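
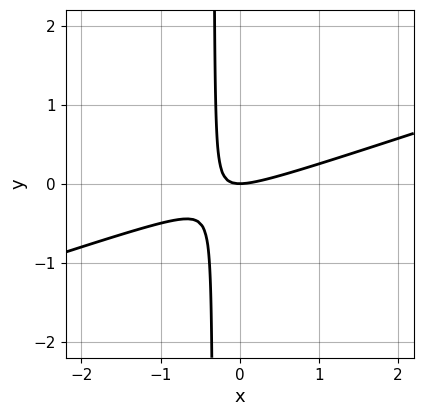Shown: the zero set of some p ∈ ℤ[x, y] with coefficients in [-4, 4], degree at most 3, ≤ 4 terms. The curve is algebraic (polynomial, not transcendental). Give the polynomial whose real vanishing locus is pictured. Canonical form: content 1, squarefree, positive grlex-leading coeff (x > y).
x^2 - 3*x*y - y

Degree: a generic line meets the curve in up to 2 points, so deg p = 2.
From the visible intercepts: it meets the x-axis at x = 0 (among the integer gridlines); it crosses the y-axis at the gridline y = 0.
Putting this together gives p.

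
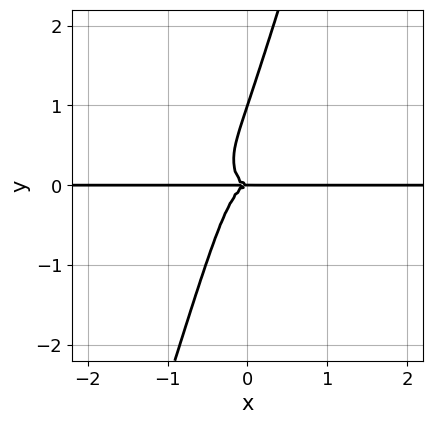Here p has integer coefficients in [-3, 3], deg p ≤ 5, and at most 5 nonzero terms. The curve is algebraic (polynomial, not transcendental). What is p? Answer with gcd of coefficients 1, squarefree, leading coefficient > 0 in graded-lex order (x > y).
First, the degree is 4 — the shape is more complex than any degree-3 curve.
Then, against the integer gridlines: the visible x-axis segment lies entirely on the curve; the y-axis gridline crossings are at y ∈ {0, 1}.
Finally, solving for integer coefficients yields p as stated.

3*x^3*y + 3*x*y^3 - y^4 + y^3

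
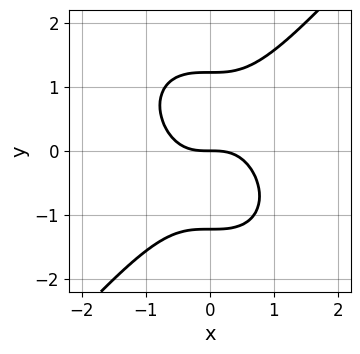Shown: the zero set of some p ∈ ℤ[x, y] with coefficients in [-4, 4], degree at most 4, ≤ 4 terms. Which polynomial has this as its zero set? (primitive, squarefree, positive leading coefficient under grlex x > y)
1. deg p = 3. A generic line meets the curve in up to 3 points.
2. From the axis intercepts and sections: it crosses the y-axis at the gridline y = 0; it crosses the x-axis at the gridline x = 0.
3. Fitting integer coefficients to these (and the overall shape) gives p.

3*x^3 - 2*y^3 + 3*y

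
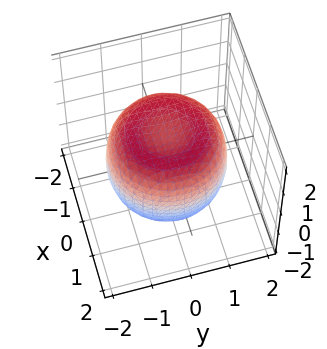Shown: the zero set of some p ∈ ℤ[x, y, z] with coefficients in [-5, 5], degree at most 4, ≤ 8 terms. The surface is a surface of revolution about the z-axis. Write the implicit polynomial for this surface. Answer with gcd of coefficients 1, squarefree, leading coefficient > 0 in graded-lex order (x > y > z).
2*x^4 + 4*x^2*y^2 + 2*y^4 - 3*x^2 - 3*y^2 + 3*z^2 - 3

deg p = 4.
By symmetry, the surface is invariant under rotation about z: p = q(x² + y², z).
Checking where it meets the axes: a circular section at z = -1 has radius between 1 and 2; among the integer gridlines, it crosses the z-axis at z ∈ {-1, 1}.
Putting this together gives p.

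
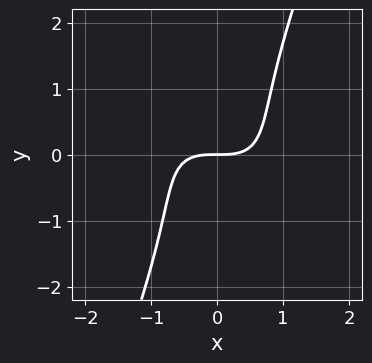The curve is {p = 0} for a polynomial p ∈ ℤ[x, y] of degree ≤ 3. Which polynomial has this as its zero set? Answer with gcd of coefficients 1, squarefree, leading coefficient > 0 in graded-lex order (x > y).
2*x^3 + 3*x^2*y + x*y^2 - y^3 - 3*y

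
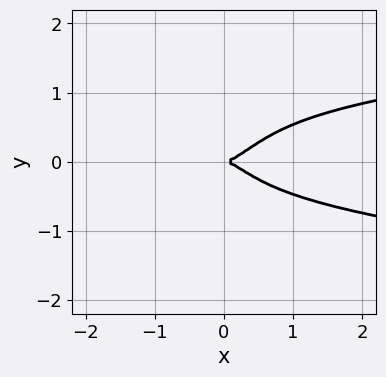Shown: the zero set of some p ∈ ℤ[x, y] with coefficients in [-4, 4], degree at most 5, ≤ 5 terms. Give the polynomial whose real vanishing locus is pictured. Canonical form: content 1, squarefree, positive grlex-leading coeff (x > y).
(a) Degree: a generic line meets the curve in up to 4 points, so deg p = 4.
(b) Against the integer gridlines: it crosses the y-axis at the gridline y = 0; one x-axis crossing is at x = 0.
(c) Putting this together gives p.

3*x^2*y^2 - x*y^3 - x^3 + y^2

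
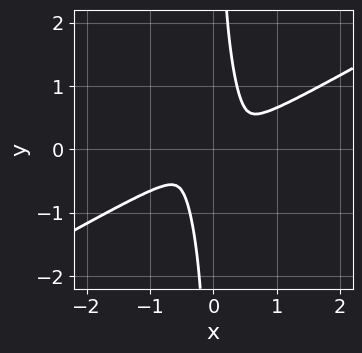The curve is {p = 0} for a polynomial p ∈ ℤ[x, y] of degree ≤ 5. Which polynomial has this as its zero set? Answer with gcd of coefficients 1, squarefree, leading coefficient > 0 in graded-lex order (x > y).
Degree: the shape is more complex than any degree-3 curve, so deg p = 4.
Putting this together gives p.

x^4 - 2*x^2*y^2 - 2*x*y^3 + y^2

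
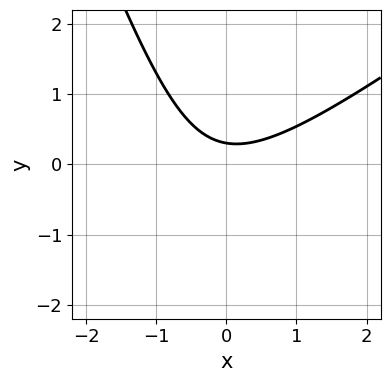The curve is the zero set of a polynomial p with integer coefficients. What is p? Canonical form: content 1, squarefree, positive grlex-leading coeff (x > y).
First, the degree is 2 — the shape is more complex than any degree-1 curve.
Then, from the visible intercepts: it misses every integer gridline on the x-axis.
Finally, assembling these constraints gives the stated polynomial.

2*x^2 - 2*x*y - y^2 - 3*y + 1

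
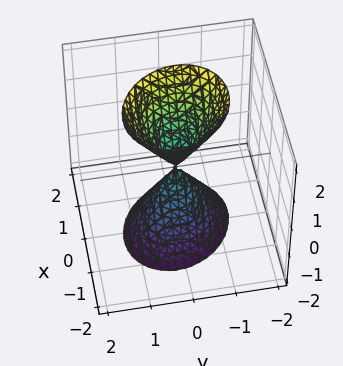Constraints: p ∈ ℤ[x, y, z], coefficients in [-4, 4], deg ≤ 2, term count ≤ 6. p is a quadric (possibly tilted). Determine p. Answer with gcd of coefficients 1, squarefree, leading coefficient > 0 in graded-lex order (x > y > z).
3*x^2 + x*y + 3*y^2 - z^2

First, the picture has 2 separate pieces. They look like related sheets of one shape, so recover p as a whole.
Next, the degree is 2 — no degree-1 surface has this shape.
Then, reading off the gridlines: it crosses the x-axis at the gridline x = 0; it crosses the y-axis at the gridline y = 0.
Finally, fitting integer coefficients to these (and the overall shape) gives p.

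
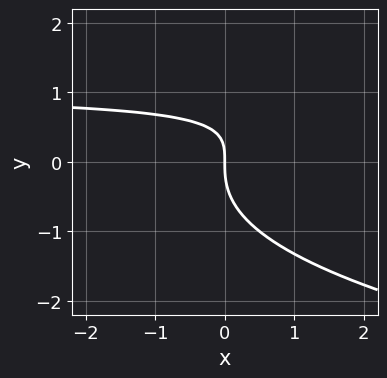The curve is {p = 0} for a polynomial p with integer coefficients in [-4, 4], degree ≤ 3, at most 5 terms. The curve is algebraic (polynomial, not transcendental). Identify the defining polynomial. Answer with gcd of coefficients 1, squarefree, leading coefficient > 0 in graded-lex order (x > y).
(a) The degree is 3 — a generic line meets the curve in up to 3 points.
(b) Reading off the gridlines: one y-axis crossing is at y = 0; it meets the x-axis at x = 0 (among the integer gridlines).
(c) These observations pin down the coefficients.

y^3 - x*y + x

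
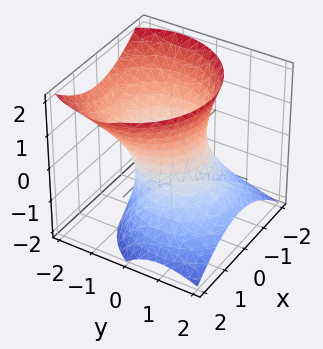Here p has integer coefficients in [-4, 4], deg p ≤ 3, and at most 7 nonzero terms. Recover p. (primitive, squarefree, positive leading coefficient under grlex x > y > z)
3*x^2 + 3*y^2 + 3*y*z - 2*z^2 - 3

(a) deg p = 2.
(b) Checking where it meets the axes: the x-axis gridline crossings are at x ∈ {-1, 1}; among the integer gridlines, it crosses the y-axis at y ∈ {-1, 1}; it misses every integer gridline on the z-axis.
(c) Together with the visible shape, these determine p as stated.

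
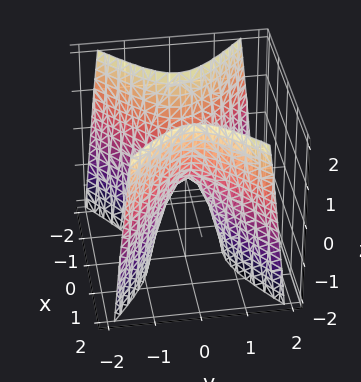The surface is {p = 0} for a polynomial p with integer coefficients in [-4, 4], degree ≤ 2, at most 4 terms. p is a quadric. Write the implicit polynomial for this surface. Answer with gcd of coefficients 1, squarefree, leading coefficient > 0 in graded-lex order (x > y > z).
1. The degree is 2 — a saddle surface; a quadric.
2. Symmetries: the x ↦ −x reflection is a symmetry, so x appears only in even powers; mirror symmetry y ↦ −y ⇒ only even powers of y.
3. Observable constraints: it meets the y-axis at y = 0 (among the integer gridlines); one x-axis crossing is at x = 0; it crosses the z-axis at the gridline z = 0.
4. These observations pin down the coefficients.

2*x^2 - 3*y^2 - z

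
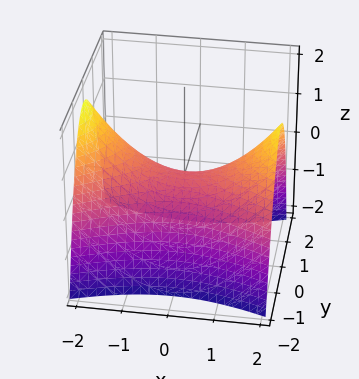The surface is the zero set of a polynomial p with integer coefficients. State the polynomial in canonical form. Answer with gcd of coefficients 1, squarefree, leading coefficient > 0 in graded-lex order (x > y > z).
x^2 - 3*y^2 - 3*z

First, degree: a saddle surface; a quadric, so deg p = 2.
Then, symmetries: it's symmetric under x → −x, forcing even powers of x; the y ↦ −y reflection is a symmetry, so y appears only in even powers.
Then, checking where it meets the axes: it crosses the y-axis at the gridline y = 0; one z-axis crossing is at z = 0.
Finally, solving for integer coefficients yields p as stated.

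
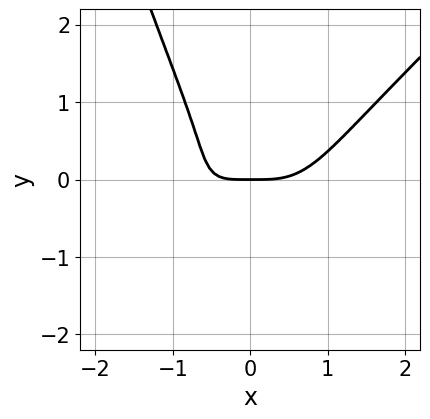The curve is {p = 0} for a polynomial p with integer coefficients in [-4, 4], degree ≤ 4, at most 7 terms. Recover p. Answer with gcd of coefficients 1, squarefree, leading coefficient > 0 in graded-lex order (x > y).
First, deg p = 4.
Then, from the visible intercepts: it crosses the y-axis at the gridline y = 0; one x-axis crossing is at x = 0.
Finally, matching integer coefficients to the picture gives p.

3*x^4 - 3*x^3*y - 2*y^3 - 2*x*y - 3*y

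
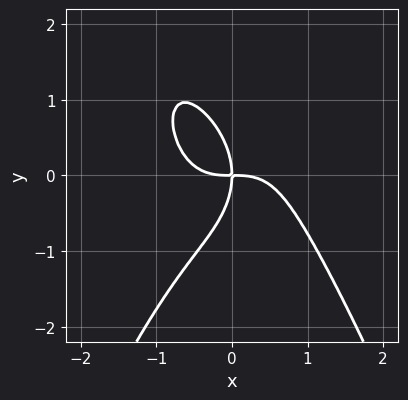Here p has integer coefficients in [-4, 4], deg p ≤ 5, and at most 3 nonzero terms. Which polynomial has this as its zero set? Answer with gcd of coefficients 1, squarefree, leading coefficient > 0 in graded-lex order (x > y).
The degree is 4 — a generic line meets the curve in up to 4 points.
Observable constraints: it crosses the y-axis at the gridline y = 0; one x-axis crossing is at x = 0.
These observations pin down the coefficients.

2*x^4 + y^3 + 2*x*y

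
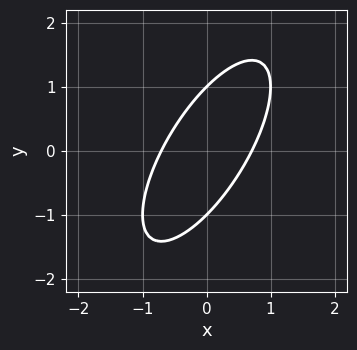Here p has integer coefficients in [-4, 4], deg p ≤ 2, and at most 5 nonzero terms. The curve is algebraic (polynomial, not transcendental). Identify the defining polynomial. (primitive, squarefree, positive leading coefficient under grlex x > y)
2*x^2 - 2*x*y + y^2 - 1

(a) Degree: the shape is more complex than any degree-1 curve, so deg p = 2.
(b) Against the integer gridlines: the y-axis gridline crossings are at y ∈ {-1, 1}.
(c) Together with the visible shape, these determine p as stated.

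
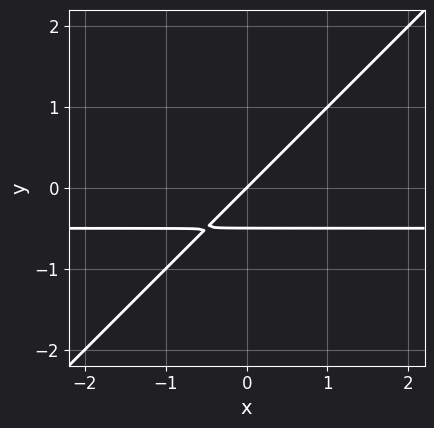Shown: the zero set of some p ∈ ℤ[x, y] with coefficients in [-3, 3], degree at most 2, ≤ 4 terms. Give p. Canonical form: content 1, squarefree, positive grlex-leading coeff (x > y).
(a) The degree is 2 — no degree-1 curve has this shape.
(b) From the axis intercepts and sections: it crosses the x-axis at the gridline x = 0; it crosses the y-axis at the gridline y = 0.
(c) Solving for integer coefficients yields p as stated.

2*x*y - 2*y^2 + x - y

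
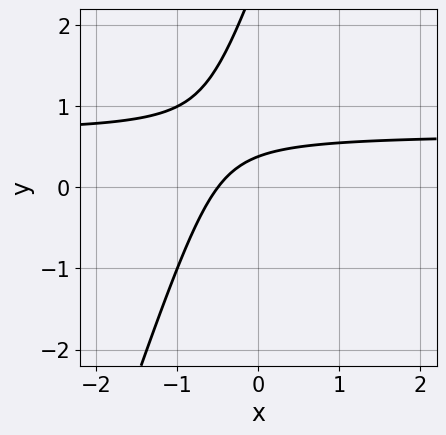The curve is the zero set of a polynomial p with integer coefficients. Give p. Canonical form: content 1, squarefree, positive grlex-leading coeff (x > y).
Degree: no degree-1 curve has this shape, so deg p = 2.
Solving for integer coefficients yields p as stated.

3*x*y - y^2 - 2*x + 3*y - 1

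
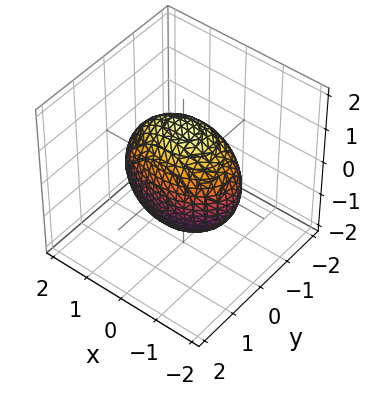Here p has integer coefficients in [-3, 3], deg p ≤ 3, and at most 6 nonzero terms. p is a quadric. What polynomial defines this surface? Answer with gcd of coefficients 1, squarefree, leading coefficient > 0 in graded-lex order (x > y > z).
1. deg p = 2.
2. Symmetries: it's symmetric under x → −x, forcing even powers of x; it's symmetric under y → −y, forcing even powers of y; the z ↦ −z reflection is a symmetry, so z appears only in even powers.
3. From the visible intercepts: the y-axis gridline crossings are at y ∈ {-1, 1}.
4. Fitting integer coefficients to these (and the overall shape) gives p.

x^2 + 2*y^2 + z^2 - 2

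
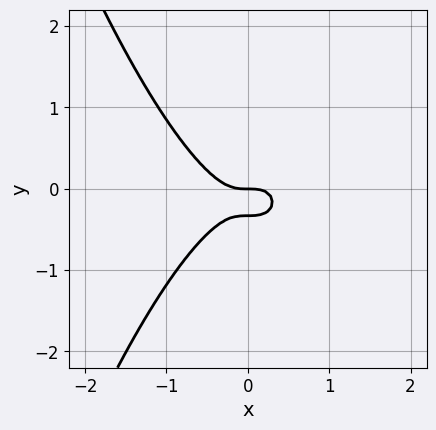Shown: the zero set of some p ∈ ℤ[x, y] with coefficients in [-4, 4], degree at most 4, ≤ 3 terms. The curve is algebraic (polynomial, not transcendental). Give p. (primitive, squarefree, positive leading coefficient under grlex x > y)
First, deg p = 3. A generic line meets the curve in up to 3 points.
Next, checking where it meets the axes: it meets the x-axis at x = 0 (among the integer gridlines); it crosses the y-axis at the gridline y = 0.
Finally, matching integer coefficients to the picture gives p.

3*x^3 + 3*y^2 + y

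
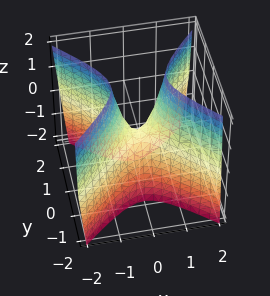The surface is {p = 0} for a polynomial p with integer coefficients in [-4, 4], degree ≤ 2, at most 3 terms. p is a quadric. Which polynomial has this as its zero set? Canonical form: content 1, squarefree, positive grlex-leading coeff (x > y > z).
First, the degree is 2 — a hyperbolic paraboloid; a quadric.
Then, symmetries: the x ↦ −x reflection is a symmetry, so x appears only in even powers; mirror symmetry y ↦ −y ⇒ only even powers of y.
Next, checking where it meets the axes: it crosses the x-axis at the gridline x = 0; it meets the z-axis at z = 0 (among the integer gridlines); one y-axis crossing is at y = 0.
Finally, these observations pin down the coefficients.

3*x^2 - 3*y^2 - z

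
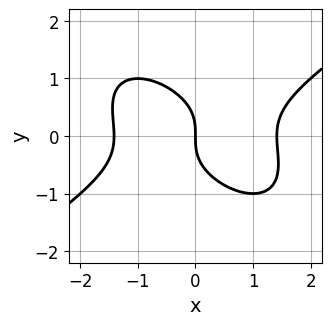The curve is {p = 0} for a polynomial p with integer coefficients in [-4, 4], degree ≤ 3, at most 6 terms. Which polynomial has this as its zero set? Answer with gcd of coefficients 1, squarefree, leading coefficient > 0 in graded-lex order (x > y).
x^3 - x*y^2 - 2*y^3 - 2*x

First, deg p = 3. No degree-2 curve has this shape.
Next, checking where it meets the axes: it crosses the y-axis at the gridline y = 0; one x-axis crossing is at x = 0.
Finally, fitting integer coefficients to these (and the overall shape) gives p.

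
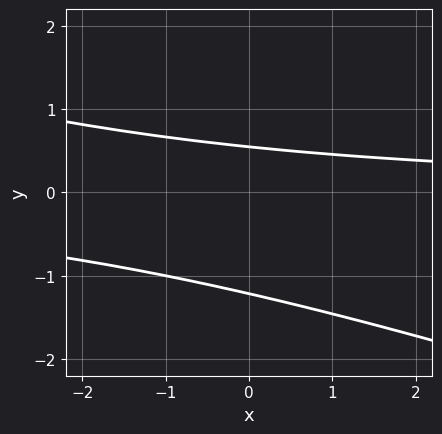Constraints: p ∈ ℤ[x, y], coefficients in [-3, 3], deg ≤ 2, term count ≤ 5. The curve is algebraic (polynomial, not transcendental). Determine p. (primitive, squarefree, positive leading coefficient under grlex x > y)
First, degree: no degree-1 curve has this shape, so deg p = 2.
Next, from the visible intercepts: no x-intercept at any integer in the box.
Finally, these observations pin down the coefficients.

x*y + 3*y^2 + 2*y - 2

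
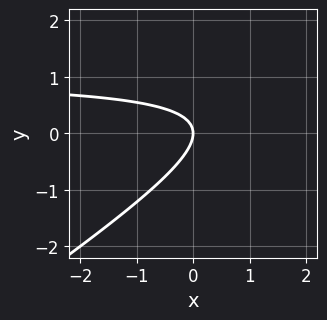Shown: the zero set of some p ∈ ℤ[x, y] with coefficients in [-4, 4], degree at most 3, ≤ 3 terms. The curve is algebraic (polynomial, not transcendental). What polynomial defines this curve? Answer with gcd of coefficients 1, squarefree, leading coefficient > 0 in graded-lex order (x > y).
2*x*y - 3*y^2 - 2*x

First, the degree is 2 — the shape is more complex than any degree-1 curve.
Then, from the axis intercepts and sections: it meets the x-axis at x = 0 (among the integer gridlines); one y-axis crossing is at y = 0.
Finally, assembling these constraints gives the stated polynomial.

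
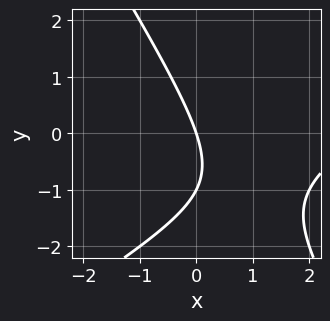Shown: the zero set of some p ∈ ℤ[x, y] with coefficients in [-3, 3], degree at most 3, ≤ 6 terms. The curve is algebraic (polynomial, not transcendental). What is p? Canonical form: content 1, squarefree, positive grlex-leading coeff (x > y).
x^2 - x*y - y^2 - 3*x - y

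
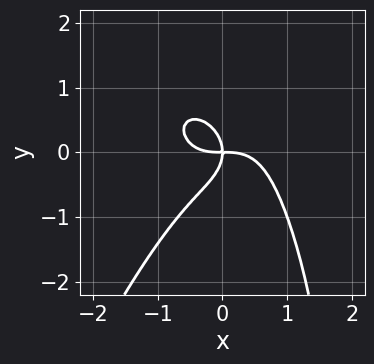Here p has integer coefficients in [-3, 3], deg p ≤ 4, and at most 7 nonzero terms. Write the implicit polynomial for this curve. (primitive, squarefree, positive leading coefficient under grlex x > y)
1. Degree: a generic line meets the curve in up to 4 points, so deg p = 4.
2. Checking where it meets the axes: one y-axis crossing is at y = 0; it crosses the x-axis at the gridline x = 0.
3. Putting this together gives p.

3*x^4 + 2*x^2*y^2 - x*y^3 + 3*y^3 + 3*x*y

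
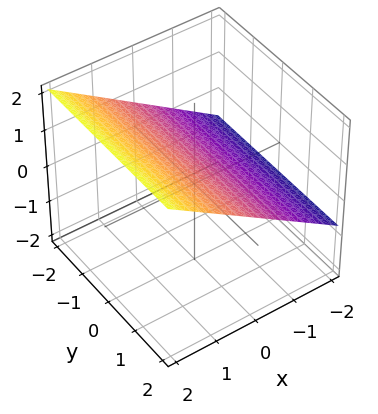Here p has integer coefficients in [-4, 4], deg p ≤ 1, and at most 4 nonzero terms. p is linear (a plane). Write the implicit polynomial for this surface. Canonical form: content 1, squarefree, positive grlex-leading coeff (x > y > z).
2*x - 3*z + 2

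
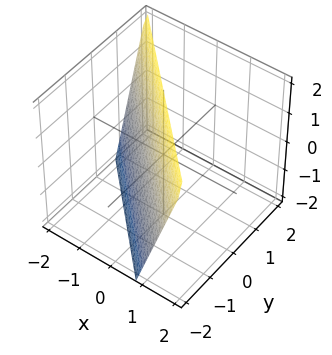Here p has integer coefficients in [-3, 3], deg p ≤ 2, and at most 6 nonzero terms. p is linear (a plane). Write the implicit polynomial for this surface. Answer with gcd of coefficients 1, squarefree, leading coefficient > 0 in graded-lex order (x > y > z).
1. deg p = 1.
2. Checking where it meets the axes: it meets the z-axis at z = 2 (among the integer gridlines).
3. Solving for integer coefficients yields p as stated.

3*x + 3*y - z + 2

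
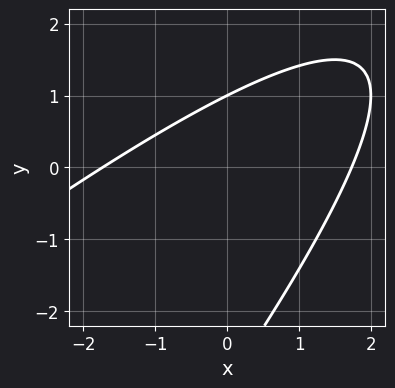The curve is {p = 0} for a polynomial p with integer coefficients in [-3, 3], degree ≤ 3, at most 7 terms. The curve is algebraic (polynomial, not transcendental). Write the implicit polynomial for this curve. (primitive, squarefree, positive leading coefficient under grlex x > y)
x^2 - 2*x*y + y^2 + 2*y - 3

1. Degree: a generic line meets the curve in up to 2 points, so deg p = 2.
2. Observable constraints: it meets the y-axis at y = 1 (among the integer gridlines).
3. Together with the visible shape, these determine p as stated.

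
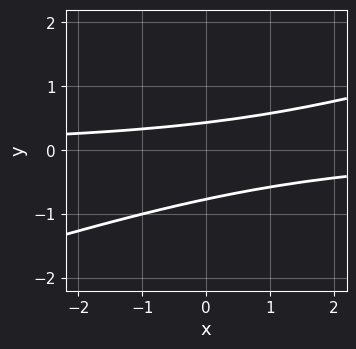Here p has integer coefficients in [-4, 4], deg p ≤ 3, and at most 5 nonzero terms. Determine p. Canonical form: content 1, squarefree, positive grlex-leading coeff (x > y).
deg p = 2. No degree-1 curve has this shape.
Observable constraints: it misses every integer gridline on the x-axis.
Together with the visible shape, these determine p as stated.

x*y - 3*y^2 - y + 1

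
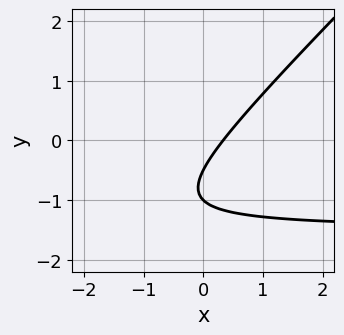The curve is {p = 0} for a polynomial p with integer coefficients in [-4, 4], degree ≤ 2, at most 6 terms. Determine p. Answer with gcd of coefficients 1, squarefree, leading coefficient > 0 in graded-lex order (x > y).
2*x*y - 2*y^2 + 3*x - 3*y - 1

First, the degree is 2 — a generic line meets the curve in up to 2 points.
Next, from the axis intercepts and sections: it meets the y-axis at y = -1 (among the integer gridlines).
Finally, fitting integer coefficients to these (and the overall shape) gives p.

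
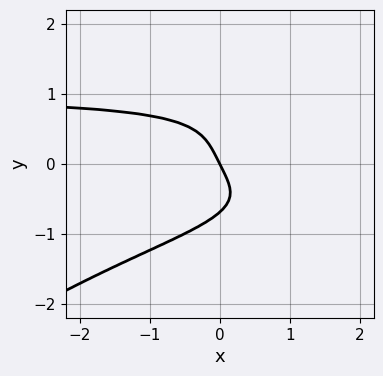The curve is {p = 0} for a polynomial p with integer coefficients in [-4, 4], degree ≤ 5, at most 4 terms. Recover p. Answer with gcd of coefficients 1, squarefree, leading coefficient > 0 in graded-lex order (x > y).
(a) Degree: no degree-3 curve has this shape, so deg p = 4.
(b) Against the integer gridlines: it crosses the y-axis at the gridline y = 0; it meets the x-axis at x = 0 (among the integer gridlines).
(c) These observations pin down the coefficients.

2*x*y^3 - 3*y^4 - 2*x - y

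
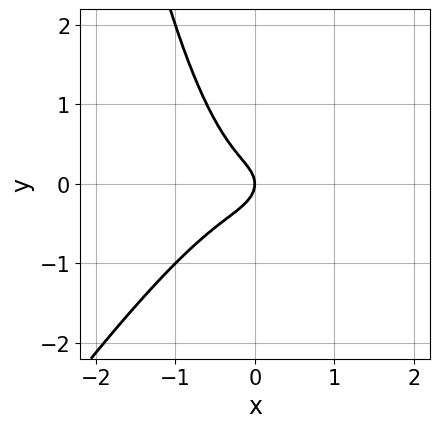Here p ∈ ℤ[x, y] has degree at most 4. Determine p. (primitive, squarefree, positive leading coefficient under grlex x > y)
Degree: no degree-2 curve has this shape, so deg p = 3.
Reading off the gridlines: one x-axis crossing is at x = 0; it crosses the y-axis at the gridline y = 0.
These observations pin down the coefficients.

3*x^3 - 2*x^2*y + 2*y^2 + x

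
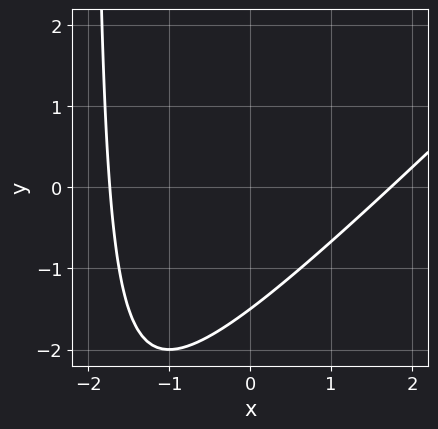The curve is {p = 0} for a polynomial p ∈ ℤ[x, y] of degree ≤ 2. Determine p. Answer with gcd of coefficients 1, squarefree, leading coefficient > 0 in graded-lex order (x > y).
First, deg p = 2.
Finally, putting this together gives p.

x^2 - x*y - 2*y - 3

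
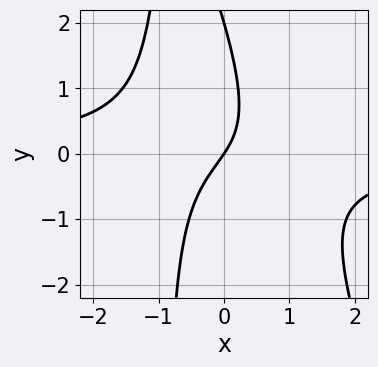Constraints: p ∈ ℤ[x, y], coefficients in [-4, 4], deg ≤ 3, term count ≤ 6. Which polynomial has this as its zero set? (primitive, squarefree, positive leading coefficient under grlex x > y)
3*x^2*y + x*y^2 + y^2 + 3*x - 2*y

Degree: no degree-2 curve has this shape, so deg p = 3.
From the axis intercepts and sections: among the integer gridlines, it crosses the y-axis at y ∈ {0, 2}; it meets the x-axis at x = 0 (among the integer gridlines).
Together with the visible shape, these determine p as stated.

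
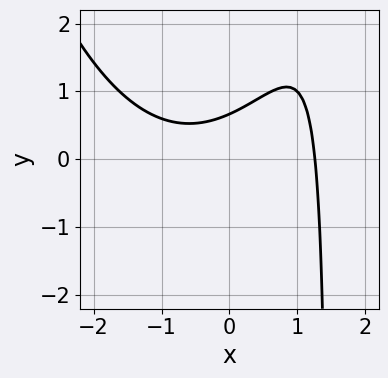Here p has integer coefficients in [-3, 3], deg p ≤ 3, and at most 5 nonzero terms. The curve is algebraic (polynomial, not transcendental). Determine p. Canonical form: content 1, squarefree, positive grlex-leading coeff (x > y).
(a) The degree is 3 — no degree-2 curve has this shape.
(b) Matching integer coefficients to the picture gives p.

x^3 - 2*x*y + 3*y - 2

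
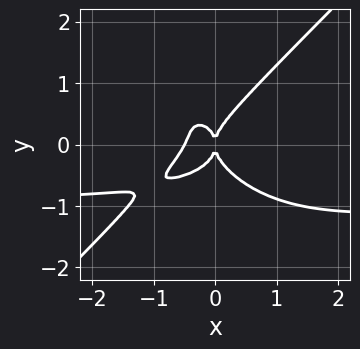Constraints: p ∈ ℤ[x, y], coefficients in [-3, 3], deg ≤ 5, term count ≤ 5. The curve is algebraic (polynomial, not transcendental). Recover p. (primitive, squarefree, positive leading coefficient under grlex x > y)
2*x^3*y - 2*y^4 + 2*x^3 + x^2

1. The degree is 4 — a generic line meets the curve in up to 4 points.
2. Against the integer gridlines: it meets the y-axis at y = 0 (among the integer gridlines); one x-axis crossing is at x = 0.
3. These observations pin down the coefficients.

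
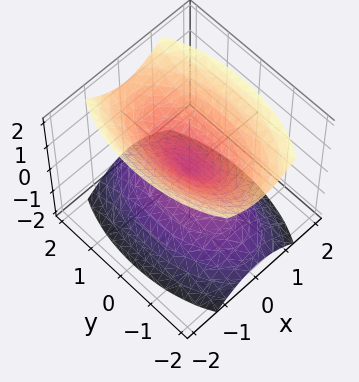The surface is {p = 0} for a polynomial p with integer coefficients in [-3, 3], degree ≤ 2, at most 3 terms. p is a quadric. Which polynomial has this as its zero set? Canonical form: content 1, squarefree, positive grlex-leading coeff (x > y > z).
3*x^2 + y^2 - 2*z^2

There are 2 components. Treating them together as one polynomial.
Degree: two nappes meeting at a single point; a quadric, so deg p = 2.
Symmetries: mirror symmetry y ↦ −y ⇒ only even powers of y; the x ↦ −x reflection is a symmetry, so x appears only in even powers; it's symmetric under z → −z, forcing even powers of z.
From the axis intercepts and sections: it crosses the z-axis at the gridline z = 0; it crosses the x-axis at the gridline x = 0; it crosses the y-axis at the gridline y = 0.
Fitting integer coefficients to these (and the overall shape) gives p.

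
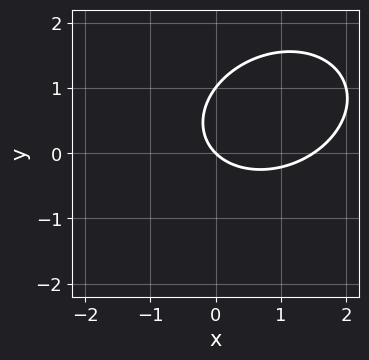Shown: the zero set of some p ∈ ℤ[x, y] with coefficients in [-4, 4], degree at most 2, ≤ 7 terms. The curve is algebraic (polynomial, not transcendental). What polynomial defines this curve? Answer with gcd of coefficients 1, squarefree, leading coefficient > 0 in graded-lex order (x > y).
2*x^2 - x*y + 3*y^2 - 3*x - 3*y

1. deg p = 2. A generic line meets the curve in up to 2 points.
2. Against the integer gridlines: the y-axis gridline crossings are at y ∈ {0, 1}; it crosses the x-axis at the gridline x = 0.
3. Together with the visible shape, these determine p as stated.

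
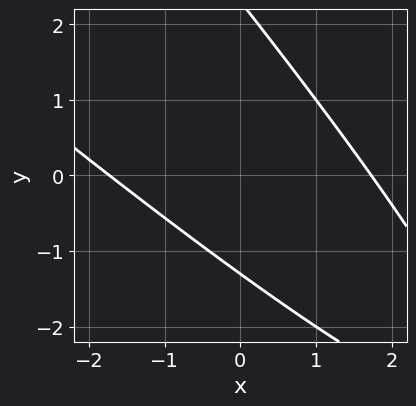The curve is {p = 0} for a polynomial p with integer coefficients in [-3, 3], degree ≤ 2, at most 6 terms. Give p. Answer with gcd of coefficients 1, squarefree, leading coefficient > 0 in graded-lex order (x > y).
(a) The degree is 2 — the shape is more complex than any degree-1 curve.
(b) Matching integer coefficients to the picture gives p.

x^2 + 2*x*y + y^2 - y - 3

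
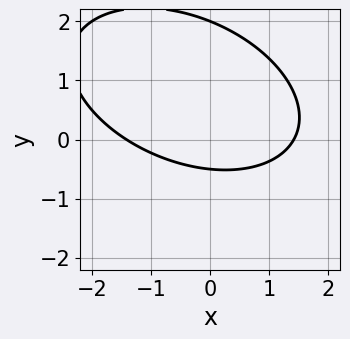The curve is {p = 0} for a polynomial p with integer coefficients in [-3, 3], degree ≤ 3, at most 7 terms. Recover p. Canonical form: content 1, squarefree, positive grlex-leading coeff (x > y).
(a) Degree: a generic line meets the curve in up to 2 points, so deg p = 2.
(b) Checking where it meets the axes: it crosses the y-axis at the gridline y = 2.
(c) The integer polynomial consistent with all of this is the stated p.

x^2 + x*y + 2*y^2 - 3*y - 2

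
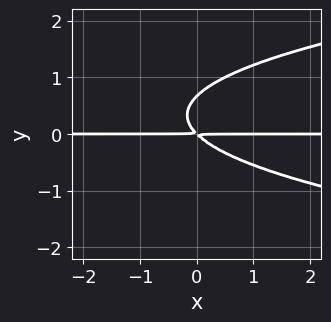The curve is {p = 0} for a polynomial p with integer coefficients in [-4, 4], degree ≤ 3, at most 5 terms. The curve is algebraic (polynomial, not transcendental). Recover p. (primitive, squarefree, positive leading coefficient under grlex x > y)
3*y^3 - 2*x*y - 2*y^2

(a) Degree: a generic line meets the curve in up to 3 points, so deg p = 3.
(b) From the visible intercepts: the visible x-axis segment lies entirely on the curve.
(c) Putting this together gives p.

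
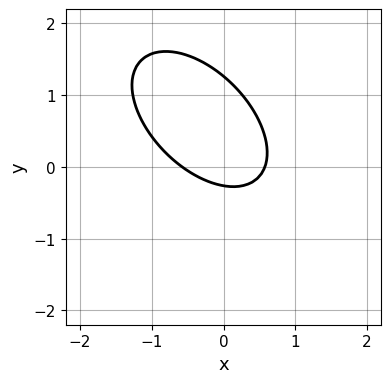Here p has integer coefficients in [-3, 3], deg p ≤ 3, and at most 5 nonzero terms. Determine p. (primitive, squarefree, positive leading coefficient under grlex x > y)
3*x^2 + 3*x*y + 3*y^2 - 3*y - 1

1. Degree: a generic line meets the curve in up to 2 points, so deg p = 2.
2. Solving for integer coefficients yields p as stated.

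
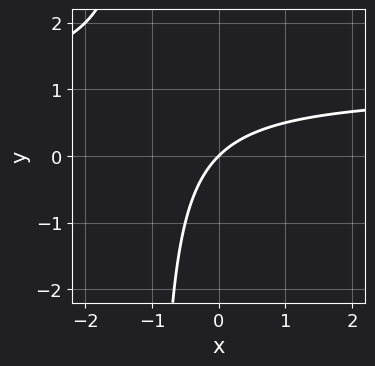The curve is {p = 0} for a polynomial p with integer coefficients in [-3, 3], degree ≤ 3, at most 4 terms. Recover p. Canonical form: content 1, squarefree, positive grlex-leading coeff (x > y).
1. Degree: a generic line meets the curve in up to 2 points, so deg p = 2.
2. From the axis intercepts and sections: it meets the y-axis at y = 0 (among the integer gridlines); it crosses the x-axis at the gridline x = 0.
3. These observations pin down the coefficients.

x*y - x + y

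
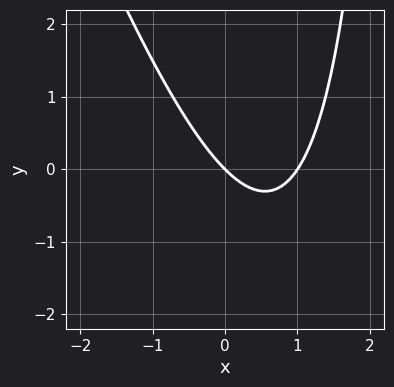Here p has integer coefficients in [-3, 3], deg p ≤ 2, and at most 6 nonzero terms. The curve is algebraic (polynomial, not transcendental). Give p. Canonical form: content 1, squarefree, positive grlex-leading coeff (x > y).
3*x^2 + x*y - 3*x - 3*y

First, deg p = 2.
Then, reading off the gridlines: one y-axis crossing is at y = 0; the x-axis gridline crossings are at x ∈ {0, 1}.
Finally, putting this together gives p.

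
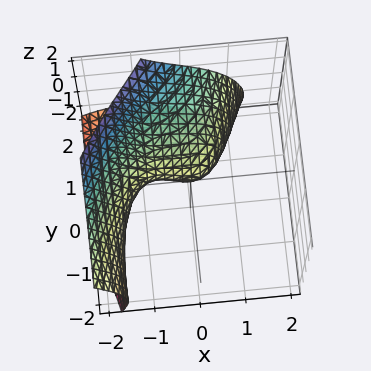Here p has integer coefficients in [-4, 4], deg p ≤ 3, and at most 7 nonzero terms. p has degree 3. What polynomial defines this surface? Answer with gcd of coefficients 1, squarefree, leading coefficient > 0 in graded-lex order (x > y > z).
deg p = 3. The shape is more complex than any degree-2 surface.
From the visible intercepts: it meets the y-axis at y = 0 (among the integer gridlines); the x-axis gridline crossings are at x ∈ {-1, 0}; it meets the z-axis at z = 0 (among the integer gridlines).
Together with the visible shape, these determine p as stated.

2*x^3 + 2*x*y*z + 2*x^2 + 3*z^2 - 3*y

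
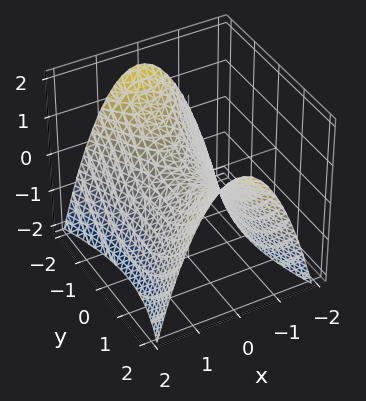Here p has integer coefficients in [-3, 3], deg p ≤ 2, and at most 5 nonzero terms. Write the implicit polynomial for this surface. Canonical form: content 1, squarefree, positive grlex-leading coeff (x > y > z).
3*x^2 - y^2 + 3*z

(a) Degree: a hyperbolic paraboloid; a quadric, so deg p = 2.
(b) Symmetries: it's symmetric under y → −y, forcing even powers of y; it's symmetric under x → −x, forcing even powers of x.
(c) Against the integer gridlines: it crosses the y-axis at the gridline y = 0; one x-axis crossing is at x = 0; one z-axis crossing is at z = 0.
(d) Putting this together gives p.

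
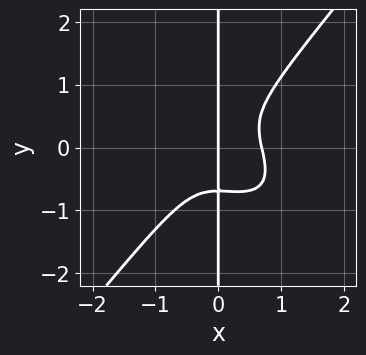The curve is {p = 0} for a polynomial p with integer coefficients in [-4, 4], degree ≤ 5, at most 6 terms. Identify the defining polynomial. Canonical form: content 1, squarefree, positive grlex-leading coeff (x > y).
First, deg p = 4. No degree-3 curve has this shape.
Then, observable constraints: one x-axis crossing is at x = 0; the visible y-axis segment lies entirely on the curve.
Finally, putting this together gives p.

3*x^4 + 2*x^3*y - 3*x*y^3 - x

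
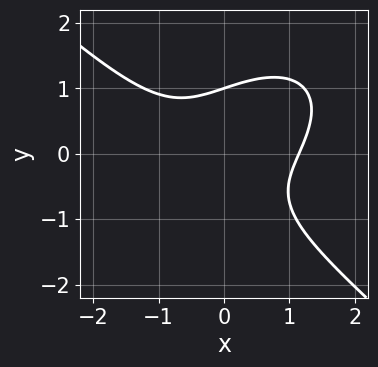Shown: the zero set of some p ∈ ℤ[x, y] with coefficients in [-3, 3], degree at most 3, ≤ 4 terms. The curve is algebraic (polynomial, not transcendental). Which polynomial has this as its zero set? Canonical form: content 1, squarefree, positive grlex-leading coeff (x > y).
(a) Degree: a generic line meets the curve in up to 3 points, so deg p = 3.
(b) Reading off the gridlines: one y-axis crossing is at y = 1.
(c) Fitting integer coefficients to these (and the overall shape) gives p.

2*x^3 + 3*y^3 - 3*x*y - 3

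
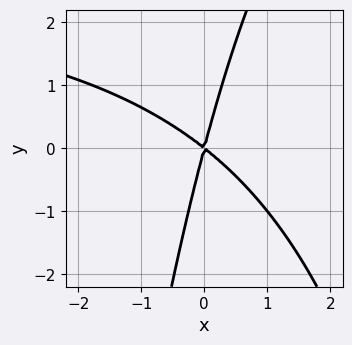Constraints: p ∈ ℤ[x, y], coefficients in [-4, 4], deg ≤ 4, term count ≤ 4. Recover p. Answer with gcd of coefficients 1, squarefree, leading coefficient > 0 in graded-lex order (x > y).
First, the degree is 3 — a generic line meets the curve in up to 3 points.
Then, checking where it meets the axes: one y-axis crossing is at y = 0; it meets the x-axis at x = 0 (among the integer gridlines).
Finally, together with the visible shape, these determine p as stated.

x^2*y - 3*x^2 - 3*x*y + y^2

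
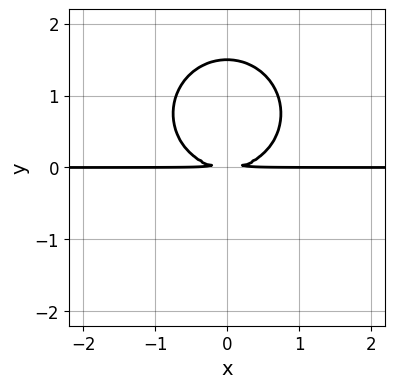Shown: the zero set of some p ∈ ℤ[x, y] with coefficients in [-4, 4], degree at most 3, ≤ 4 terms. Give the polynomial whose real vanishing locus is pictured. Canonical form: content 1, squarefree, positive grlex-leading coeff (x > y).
The degree is 3 — a generic line meets the curve in up to 3 points.
Symmetries: it's symmetric under x → −x, forcing even powers of x.
Against the integer gridlines: the visible x-axis segment lies entirely on the curve.
Together with the visible shape, these determine p as stated.

2*x^2*y + 2*y^3 - 3*y^2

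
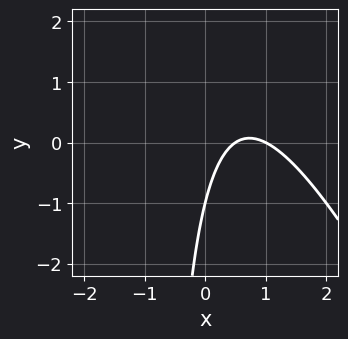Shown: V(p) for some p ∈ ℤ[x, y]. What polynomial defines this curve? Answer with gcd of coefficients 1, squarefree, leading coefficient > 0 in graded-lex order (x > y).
2*x^2 + x*y - 3*x + y + 1

deg p = 2. The shape is more complex than any degree-1 curve.
From the axis intercepts and sections: it crosses the y-axis at the gridline y = -1; one x-axis crossing is at x = 1.
Fitting integer coefficients to these (and the overall shape) gives p.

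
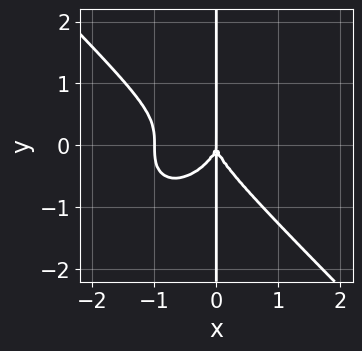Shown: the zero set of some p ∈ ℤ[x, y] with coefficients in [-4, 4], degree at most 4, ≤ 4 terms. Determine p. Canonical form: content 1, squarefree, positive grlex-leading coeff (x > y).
1. Degree: the shape is more complex than any degree-3 curve, so deg p = 4.
2. From the visible intercepts: the visible y-axis segment lies entirely on the curve; the x-axis gridline crossings are at x ∈ {-1, 0}.
3. Matching integer coefficients to the picture gives p.

x^4 + x*y^3 + x^3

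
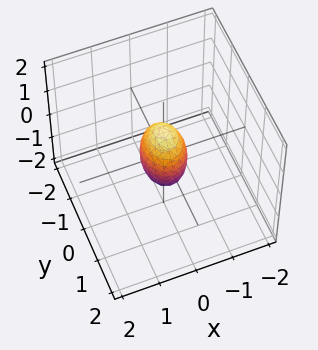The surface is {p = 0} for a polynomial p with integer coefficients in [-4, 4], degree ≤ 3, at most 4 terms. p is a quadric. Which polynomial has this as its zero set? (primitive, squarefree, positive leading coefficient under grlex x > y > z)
(a) The degree is 2 — a closed, bounded, convex surface; a quadric.
(b) Symmetries: mirror symmetry x ↦ −x ⇒ only even powers of x; the y ↦ −y reflection is a symmetry, so y appears only in even powers; the z ↦ −z reflection is a symmetry, so z appears only in even powers.
(c) Observable constraints: among the integer gridlines, it crosses the z-axis at z ∈ {-1, 1}.
(d) Assembling these constraints gives the stated polynomial.

3*x^2 + 2*y^2 + z^2 - 1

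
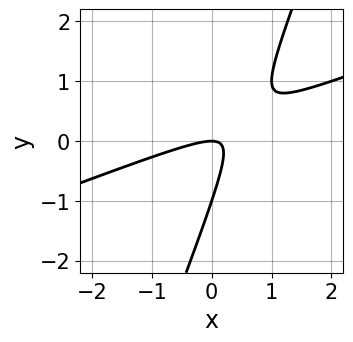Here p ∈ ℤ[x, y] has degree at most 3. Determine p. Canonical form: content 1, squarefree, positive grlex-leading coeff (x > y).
x^2 - 3*x*y + y^2 + y

deg p = 2. A generic line meets the curve in up to 2 points.
Reading off the gridlines: the y-axis gridline crossings are at y ∈ {-1, 0}; it crosses the x-axis at the gridline x = 0.
These observations pin down the coefficients.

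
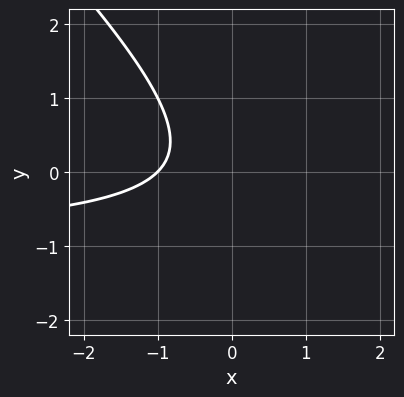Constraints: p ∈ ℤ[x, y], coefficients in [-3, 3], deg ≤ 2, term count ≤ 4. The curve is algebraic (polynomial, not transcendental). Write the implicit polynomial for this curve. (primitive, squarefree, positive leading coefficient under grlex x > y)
1. deg p = 2. No degree-1 curve has this shape.
2. Checking where it meets the axes: it crosses the x-axis at the gridline x = -1; the curve avoids every integer y-axis point in the box.
3. Fitting integer coefficients to these (and the overall shape) gives p.

x*y + y^2 + x + 1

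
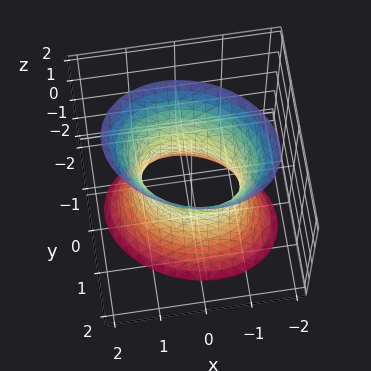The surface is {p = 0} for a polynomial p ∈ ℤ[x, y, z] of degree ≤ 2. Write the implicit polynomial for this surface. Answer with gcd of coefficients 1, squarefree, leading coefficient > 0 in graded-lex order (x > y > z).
1. deg p = 2. The shape is more complex than any degree-1 surface.
2. From the visible intercepts: it misses every integer gridline on the z-axis; the x-axis gridline crossings are at x ∈ {-1, 1}.
3. These observations pin down the coefficients.

2*x^2 + x*y + 3*y^2 - z^2 - 2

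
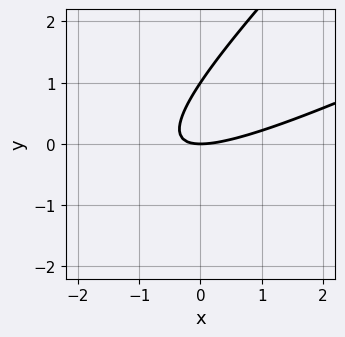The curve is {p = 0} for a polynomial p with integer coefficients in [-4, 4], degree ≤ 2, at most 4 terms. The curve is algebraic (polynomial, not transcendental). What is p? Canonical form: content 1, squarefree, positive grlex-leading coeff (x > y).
Degree: no degree-1 curve has this shape, so deg p = 2.
From the visible intercepts: among the integer gridlines, it crosses the y-axis at y ∈ {0, 1}; one x-axis crossing is at x = 0.
Putting this together gives p.

x^2 - 3*x*y + 2*y^2 - 2*y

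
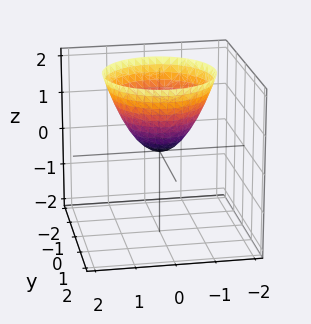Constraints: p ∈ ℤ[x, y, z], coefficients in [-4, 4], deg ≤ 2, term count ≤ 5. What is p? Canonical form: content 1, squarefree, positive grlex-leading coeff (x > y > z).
x^2 + y^2 - z

First, degree: a paraboloid; a quadric, so deg p = 2.
Next, symmetries: rotational symmetry about the z-axis ⇒ p depends on x, y only through x² + y².
Next, reading off the gridlines: a circular section at z = 1 has radius exactly 1; it crosses the z-axis at the gridline z = 0.
Finally, putting this together gives p.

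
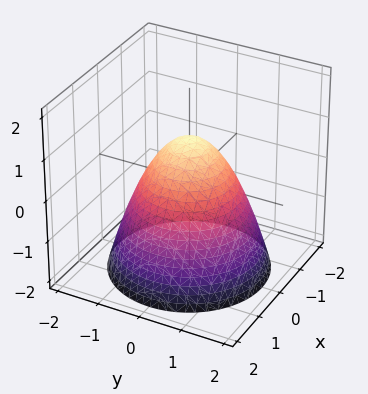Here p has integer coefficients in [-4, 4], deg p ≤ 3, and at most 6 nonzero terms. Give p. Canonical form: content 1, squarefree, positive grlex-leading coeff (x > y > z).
x^2 + y^2 + z - 1

Degree: no degree-1 surface has this shape, so deg p = 2.
Symmetries: the z-axis is an axis of rotation, so x and y enter only as x² + y².
From the axis intercepts and sections: a circular section at z = 0 has radius exactly 1; among the integer gridlines, it crosses the y-axis at y ∈ {-1, 1}.
These observations pin down the coefficients.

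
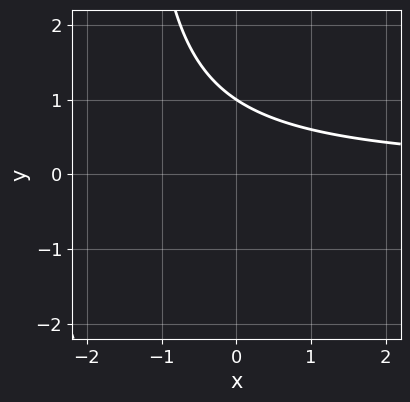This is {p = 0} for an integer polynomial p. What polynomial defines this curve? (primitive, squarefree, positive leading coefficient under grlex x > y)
2*x*y + 3*y - 3

deg p = 2. The shape is more complex than any degree-1 curve.
Reading off the gridlines: it misses every integer gridline on the x-axis; it meets the y-axis at y = 1 (among the integer gridlines).
Fitting integer coefficients to these (and the overall shape) gives p.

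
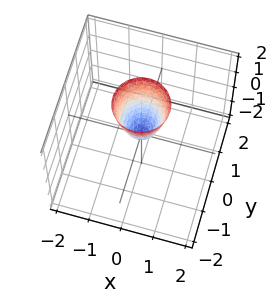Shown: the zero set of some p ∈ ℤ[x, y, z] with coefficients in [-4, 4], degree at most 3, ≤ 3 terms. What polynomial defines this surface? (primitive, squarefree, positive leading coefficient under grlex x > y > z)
3*x^2 + 3*y^2 - z

1. Degree: a paraboloid; a quadric, so deg p = 2.
2. By symmetry, every cross-section ⟂ z is a circle, so x, y appear only via x² + y².
3. Checking where it meets the axes: it meets the z-axis at z = 0 (among the integer gridlines); a circular section at z = 2 has radius between 0 and 1; one x-axis crossing is at x = 0; it meets the y-axis at y = 0 (among the integer gridlines).
4. Putting this together gives p.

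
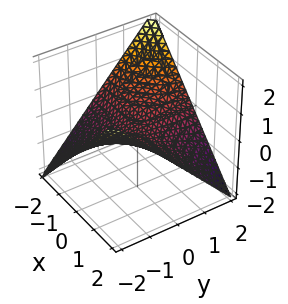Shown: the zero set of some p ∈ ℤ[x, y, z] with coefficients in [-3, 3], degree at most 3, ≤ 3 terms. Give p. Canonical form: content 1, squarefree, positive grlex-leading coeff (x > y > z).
x*y + 2*z

Degree: a hyperbolic paraboloid; a quadric, so deg p = 2.
From the axis intercepts and sections: the visible y-axis segment lies entirely on the surface; it meets the z-axis at z = 0 (among the integer gridlines).
The integer polynomial consistent with all of this is the stated p.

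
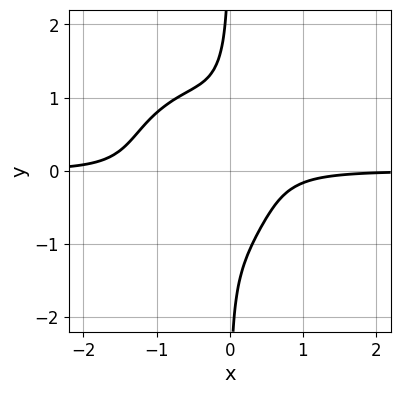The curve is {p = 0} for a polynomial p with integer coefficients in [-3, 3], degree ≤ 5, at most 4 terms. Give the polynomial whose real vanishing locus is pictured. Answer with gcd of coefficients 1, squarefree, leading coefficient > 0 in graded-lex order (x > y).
First, the degree is 4 — a generic line meets the curve in up to 4 points.
Next, against the integer gridlines: the curve avoids every integer y-axis point in the box; the curve avoids every integer x-axis point in the box.
Finally, matching integer coefficients to the picture gives p.

3*x^3*y + 2*x*y^3 + 3*x^2*y + 1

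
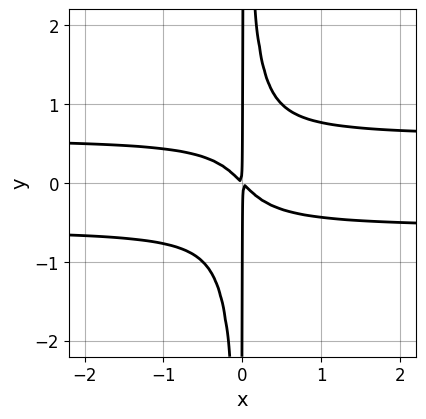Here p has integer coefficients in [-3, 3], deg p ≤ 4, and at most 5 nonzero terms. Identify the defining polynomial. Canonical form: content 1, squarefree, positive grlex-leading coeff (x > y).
(a) deg p = 4.
(b) From the axis intercepts and sections: every point of the y-axis in the box is on the curve.
(c) Fitting integer coefficients to these (and the overall shape) gives p.

3*x^2*y^2 - x^2 - x*y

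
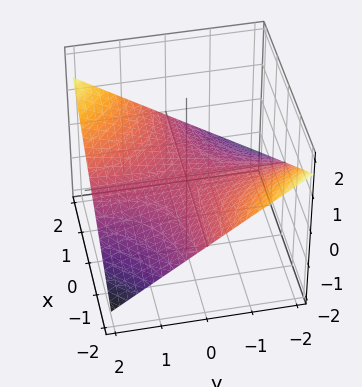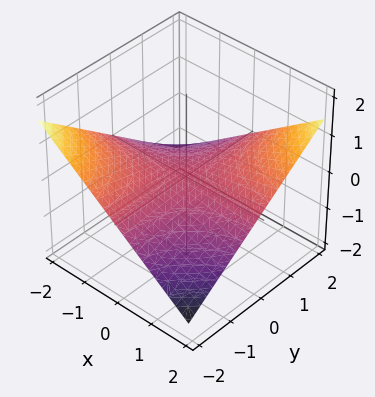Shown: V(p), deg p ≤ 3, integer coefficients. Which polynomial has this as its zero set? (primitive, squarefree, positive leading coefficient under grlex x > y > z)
Degree: a saddle surface; a quadric, so deg p = 2.
Checking where it meets the axes: the visible x-axis segment lies entirely on the surface; the visible y-axis segment lies entirely on the surface.
Putting this together gives p.

x*y - 3*z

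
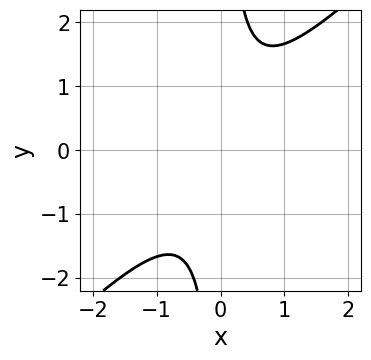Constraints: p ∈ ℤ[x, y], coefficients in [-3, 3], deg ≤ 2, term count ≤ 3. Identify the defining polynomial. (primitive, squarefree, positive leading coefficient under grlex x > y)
3*x^2 - 3*x*y + 2

(a) deg p = 2. No degree-1 curve has this shape.
(b) Reading off the gridlines: it misses every integer gridline on the x-axis; no y-intercept at any integer in the box.
(c) Together with the visible shape, these determine p as stated.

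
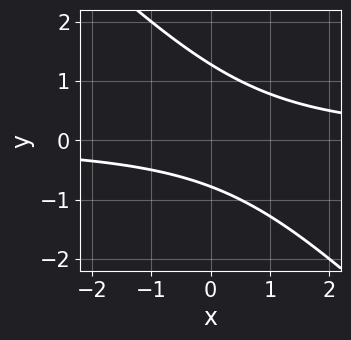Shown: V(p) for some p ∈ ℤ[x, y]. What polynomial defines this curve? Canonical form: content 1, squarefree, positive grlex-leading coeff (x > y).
The degree is 2 — the shape is more complex than any degree-1 curve.
From the visible intercepts: no x-intercept at any integer in the box.
Together with the visible shape, these determine p as stated.

2*x*y + 2*y^2 - y - 2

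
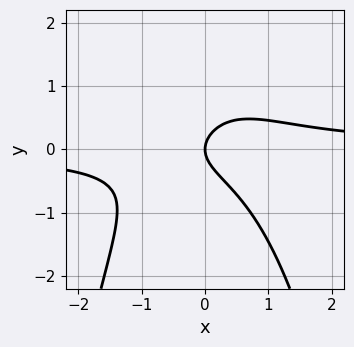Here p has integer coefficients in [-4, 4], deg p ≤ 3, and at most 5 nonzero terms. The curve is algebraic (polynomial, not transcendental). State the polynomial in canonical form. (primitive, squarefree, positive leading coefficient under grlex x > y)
3*x^2*y + 3*y^2 - 2*x

1. The degree is 3 — a generic line meets the curve in up to 3 points.
2. From the visible intercepts: it crosses the x-axis at the gridline x = 0; it meets the y-axis at y = 0 (among the integer gridlines).
3. Putting this together gives p.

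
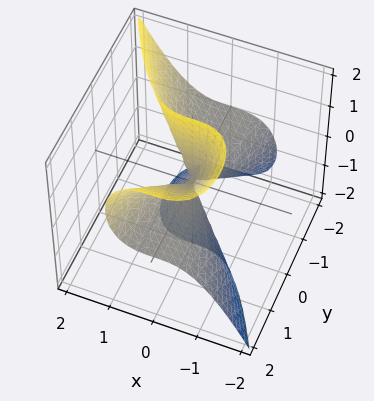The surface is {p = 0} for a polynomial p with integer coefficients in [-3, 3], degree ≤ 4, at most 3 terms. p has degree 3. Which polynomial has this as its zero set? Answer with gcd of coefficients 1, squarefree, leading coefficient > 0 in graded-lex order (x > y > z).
First, deg p = 3.
Then, from the axis intercepts and sections: it crosses the x-axis at the gridline x = 0; the visible y-axis segment lies entirely on the surface.
Finally, the integer polynomial consistent with all of this is the stated p.

2*x^3 - y^2*z + y*z^2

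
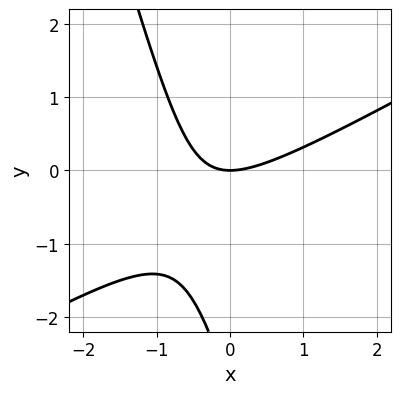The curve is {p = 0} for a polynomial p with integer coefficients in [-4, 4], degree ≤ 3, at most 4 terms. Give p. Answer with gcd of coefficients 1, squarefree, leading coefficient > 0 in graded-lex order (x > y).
The degree is 2 — a generic line meets the curve in up to 2 points.
From the visible intercepts: one x-axis crossing is at x = 0; it crosses the y-axis at the gridline y = 0.
Assembling these constraints gives the stated polynomial.

2*x^2 - 3*x*y - y^2 - 3*y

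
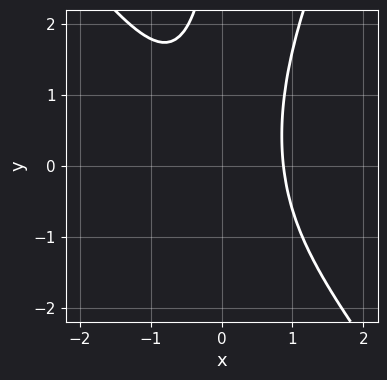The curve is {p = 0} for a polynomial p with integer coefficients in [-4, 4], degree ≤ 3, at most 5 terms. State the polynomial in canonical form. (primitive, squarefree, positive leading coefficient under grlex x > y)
3*x^3 + x^2*y - x*y^2 - 2

The degree is 3 — the shape is more complex than any degree-2 curve.
Against the integer gridlines: the curve avoids every integer y-axis point in the box.
These observations pin down the coefficients.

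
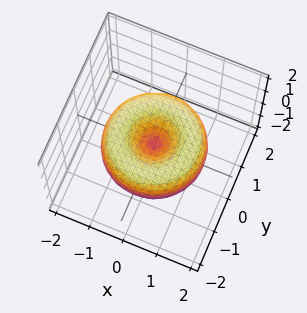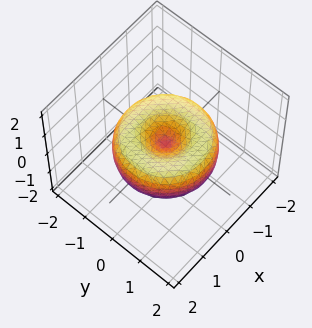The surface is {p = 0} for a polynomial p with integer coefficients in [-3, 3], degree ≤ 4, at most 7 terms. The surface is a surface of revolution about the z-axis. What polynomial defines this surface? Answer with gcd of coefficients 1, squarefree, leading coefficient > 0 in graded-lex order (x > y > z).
Degree: no degree-3 surface has this shape, so deg p = 4.
Symmetries: rotational symmetry about the z-axis ⇒ p depends on x, y only through x² + y².
Checking where it meets the axes: it meets the x-axis at x = 0 (among the integer gridlines); a circular section at z = 0 has radius between 1 and 2; it meets the y-axis at y = 0 (among the integer gridlines).
Putting this together gives p.

x^4 + 2*x^2*y^2 + y^4 - 2*x^2 - 2*y^2 + 2*z^2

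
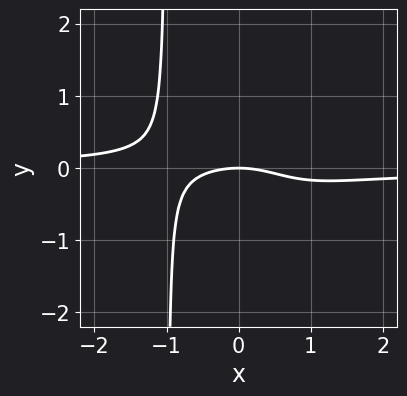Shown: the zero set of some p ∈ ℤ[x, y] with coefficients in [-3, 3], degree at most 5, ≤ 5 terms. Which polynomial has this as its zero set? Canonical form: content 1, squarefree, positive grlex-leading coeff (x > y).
3*x^3*y + x^2 + 3*y

First, the degree is 4 — the shape is more complex than any degree-3 curve.
Next, reading off the gridlines: it crosses the y-axis at the gridline y = 0; it crosses the x-axis at the gridline x = 0.
Finally, the integer polynomial consistent with all of this is the stated p.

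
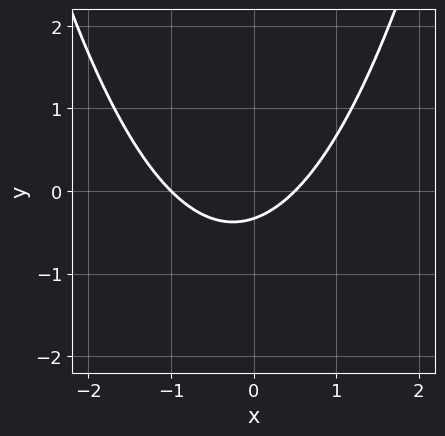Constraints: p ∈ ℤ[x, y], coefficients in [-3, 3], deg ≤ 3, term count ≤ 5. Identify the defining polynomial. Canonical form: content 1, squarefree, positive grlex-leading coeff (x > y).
1. Degree: no degree-1 curve has this shape, so deg p = 2.
2. From the axis intercepts and sections: one x-axis crossing is at x = -1.
3. Matching integer coefficients to the picture gives p.

2*x^2 + x - 3*y - 1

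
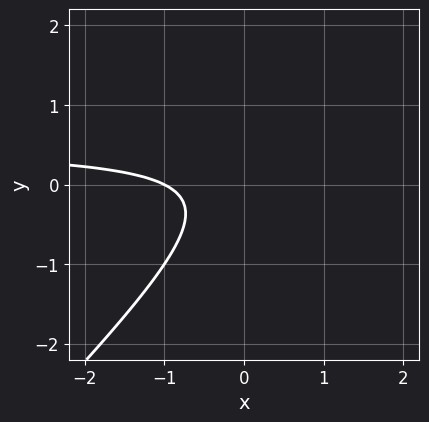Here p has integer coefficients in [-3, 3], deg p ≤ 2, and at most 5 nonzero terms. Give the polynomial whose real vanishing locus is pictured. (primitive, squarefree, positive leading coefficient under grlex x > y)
Degree: no degree-1 curve has this shape, so deg p = 2.
From the visible intercepts: it misses every integer gridline on the y-axis; it meets the x-axis at x = -1 (among the integer gridlines).
Matching integer coefficients to the picture gives p.

2*x*y - 2*y^2 - x - 1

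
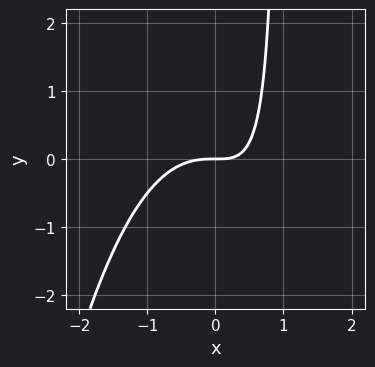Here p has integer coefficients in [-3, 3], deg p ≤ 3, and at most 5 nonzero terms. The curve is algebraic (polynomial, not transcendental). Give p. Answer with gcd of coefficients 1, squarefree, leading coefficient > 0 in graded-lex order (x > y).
x^3 + x*y - y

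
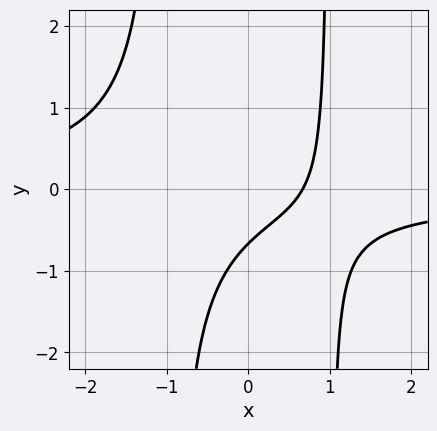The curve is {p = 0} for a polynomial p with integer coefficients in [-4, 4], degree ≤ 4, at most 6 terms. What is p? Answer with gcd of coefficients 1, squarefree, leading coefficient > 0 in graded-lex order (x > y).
First, deg p = 3.
Finally, the integer polynomial consistent with all of this is the stated p.

3*x^2*y + 3*x - 3*y - 2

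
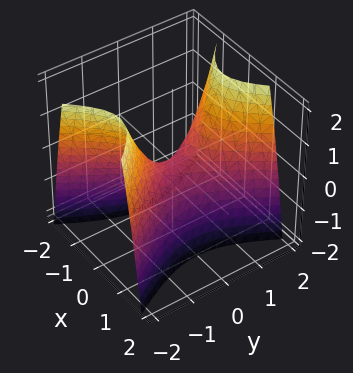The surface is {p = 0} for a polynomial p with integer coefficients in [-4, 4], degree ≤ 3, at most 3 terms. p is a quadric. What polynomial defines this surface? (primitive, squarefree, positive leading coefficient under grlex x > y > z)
2*x^2 - y^2 + z

First, degree: a hyperbolic paraboloid; a quadric, so deg p = 2.
Next, symmetries: the x ↦ −x reflection is a symmetry, so x appears only in even powers; it's symmetric under y → −y, forcing even powers of y.
Next, from the visible intercepts: it crosses the z-axis at the gridline z = 0; one y-axis crossing is at y = 0.
Finally, the integer polynomial consistent with all of this is the stated p.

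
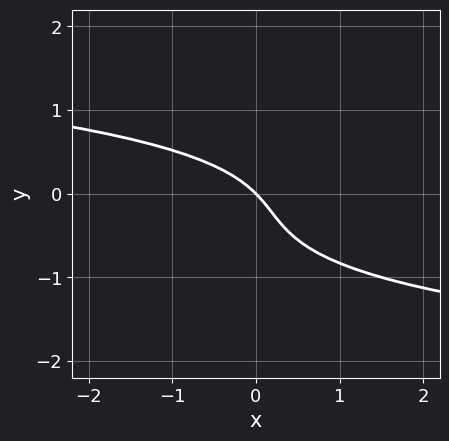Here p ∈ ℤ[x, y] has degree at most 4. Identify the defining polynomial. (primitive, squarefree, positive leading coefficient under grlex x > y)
3*y^3 + 2*y^2 + 2*x + 2*y

First, deg p = 3.
Next, checking where it meets the axes: it meets the x-axis at x = 0 (among the integer gridlines); it meets the y-axis at y = 0 (among the integer gridlines).
Finally, solving for integer coefficients yields p as stated.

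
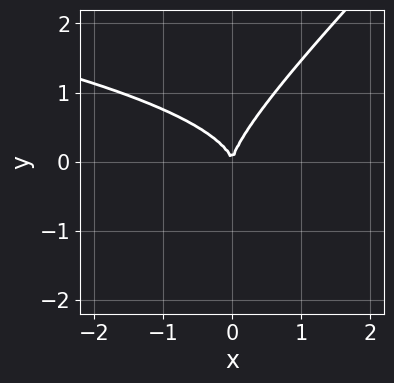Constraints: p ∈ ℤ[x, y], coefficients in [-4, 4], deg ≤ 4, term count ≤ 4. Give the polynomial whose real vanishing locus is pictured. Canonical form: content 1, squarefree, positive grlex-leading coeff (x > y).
x*y^2 - y^3 + x^2

deg p = 3.
Against the integer gridlines: it crosses the x-axis at the gridline x = 0; it meets the y-axis at y = 0 (among the integer gridlines).
Assembling these constraints gives the stated polynomial.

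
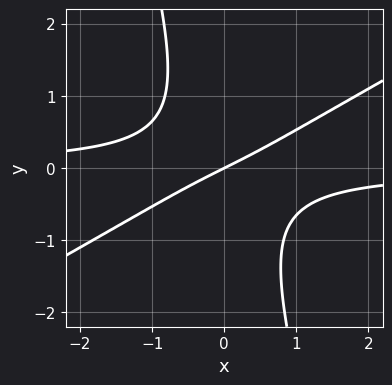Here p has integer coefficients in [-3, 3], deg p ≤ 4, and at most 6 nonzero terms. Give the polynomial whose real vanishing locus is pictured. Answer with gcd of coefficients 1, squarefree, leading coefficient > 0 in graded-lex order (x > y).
(a) deg p = 3. A generic line meets the curve in up to 3 points.
(b) Checking where it meets the axes: it crosses the y-axis at the gridline y = 0; one x-axis crossing is at x = 0.
(c) Assembling these constraints gives the stated polynomial.

2*x^2*y - 3*x*y^2 - y^3 + x - 2*y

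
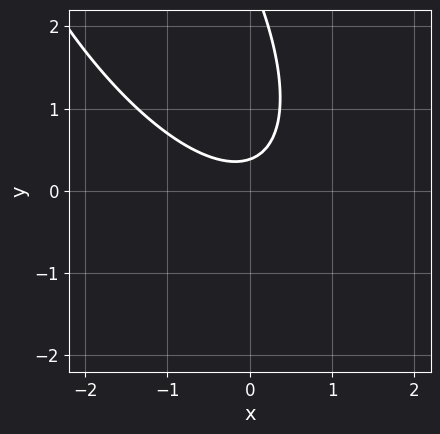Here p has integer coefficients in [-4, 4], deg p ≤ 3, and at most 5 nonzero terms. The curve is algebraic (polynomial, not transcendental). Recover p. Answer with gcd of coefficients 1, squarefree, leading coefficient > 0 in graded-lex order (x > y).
2*x^2 + 2*x*y + y^2 - 3*y + 1

1. Degree: a generic line meets the curve in up to 2 points, so deg p = 2.
2. Observable constraints: it misses every integer gridline on the x-axis.
3. Fitting integer coefficients to these (and the overall shape) gives p.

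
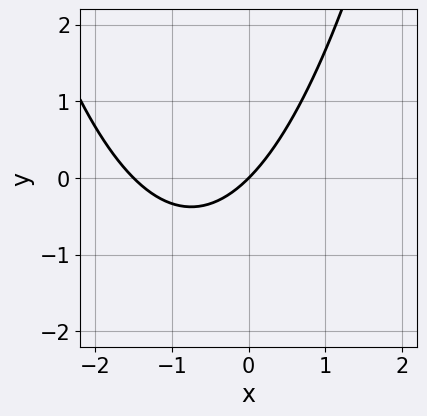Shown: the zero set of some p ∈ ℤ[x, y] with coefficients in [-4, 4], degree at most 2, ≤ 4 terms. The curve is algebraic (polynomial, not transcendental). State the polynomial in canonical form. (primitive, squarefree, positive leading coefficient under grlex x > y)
2*x^2 + 3*x - 3*y

The degree is 2 — the shape is more complex than any degree-1 curve.
From the axis intercepts and sections: it meets the x-axis at x = 0 (among the integer gridlines); it crosses the y-axis at the gridline y = 0.
Putting this together gives p.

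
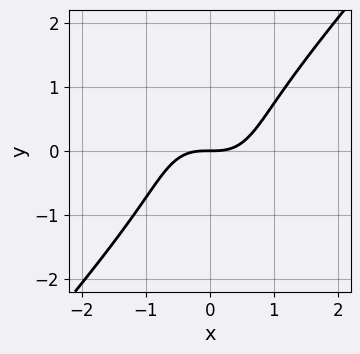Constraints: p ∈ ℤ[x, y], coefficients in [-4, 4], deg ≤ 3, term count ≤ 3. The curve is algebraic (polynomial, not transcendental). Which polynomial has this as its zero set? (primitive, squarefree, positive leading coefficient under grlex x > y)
3*x^3 - 2*y^3 - 3*y

(a) deg p = 3.
(b) Reading off the gridlines: it crosses the y-axis at the gridline y = 0; it crosses the x-axis at the gridline x = 0.
(c) Matching integer coefficients to the picture gives p.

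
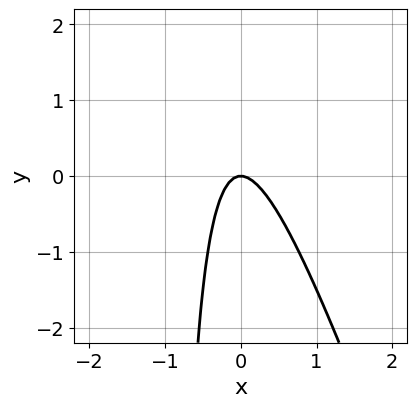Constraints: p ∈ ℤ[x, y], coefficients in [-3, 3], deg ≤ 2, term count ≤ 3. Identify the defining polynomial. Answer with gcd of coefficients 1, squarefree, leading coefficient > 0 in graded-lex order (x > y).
First, degree: the shape is more complex than any degree-1 curve, so deg p = 2.
Next, from the axis intercepts and sections: it crosses the y-axis at the gridline y = 0; one x-axis crossing is at x = 0.
Finally, putting this together gives p.

3*x^2 + x*y + y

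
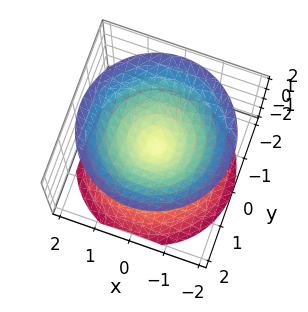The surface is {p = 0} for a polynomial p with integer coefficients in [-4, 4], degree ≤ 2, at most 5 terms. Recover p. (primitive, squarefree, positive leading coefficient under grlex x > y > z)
There are 2 components.
The degree is 2 — a double cone through the origin; a quadric.
Symmetries: the z ↦ −z reflection is a symmetry, so z appears only in even powers; the z-axis is an axis of rotation, so x and y enter only as x² + y².
Checking where it meets the axes: one x-axis crossing is at x = 0; one z-axis crossing is at z = 0; a circular section at z = 1 has radius exactly 1.
Solving for integer coefficients yields p as stated.

x^2 + y^2 - z^2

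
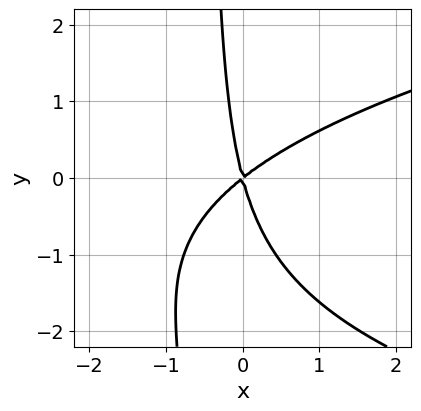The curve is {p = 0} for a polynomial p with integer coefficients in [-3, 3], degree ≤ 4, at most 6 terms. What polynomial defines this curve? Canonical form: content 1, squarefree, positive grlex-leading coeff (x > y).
(a) The degree is 3 — a generic line meets the curve in up to 3 points.
(b) Observable constraints: it meets the x-axis at x = 0 (among the integer gridlines); it crosses the y-axis at the gridline y = 0.
(c) Together with the visible shape, these determine p as stated.

2*x*y^2 - 3*x^2 + 3*x*y + y^2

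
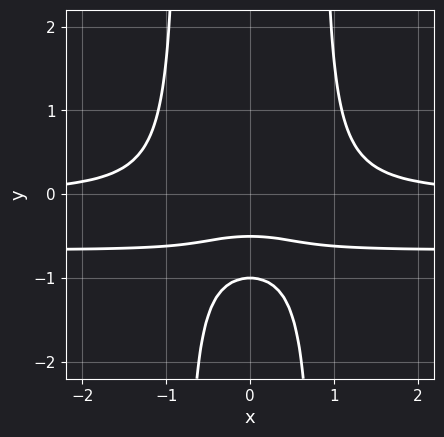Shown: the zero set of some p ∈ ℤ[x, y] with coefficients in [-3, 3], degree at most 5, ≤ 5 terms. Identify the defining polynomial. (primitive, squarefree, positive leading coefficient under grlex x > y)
deg p = 4. The shape is more complex than any degree-3 curve.
Symmetries: the x ↦ −x reflection is a symmetry, so x appears only in even powers.
Against the integer gridlines: it misses every integer gridline on the x-axis; it meets the y-axis at y = -1 (among the integer gridlines).
Together with the visible shape, these determine p as stated.

3*x^2*y^2 + 2*x^2*y - 2*y^2 - 3*y - 1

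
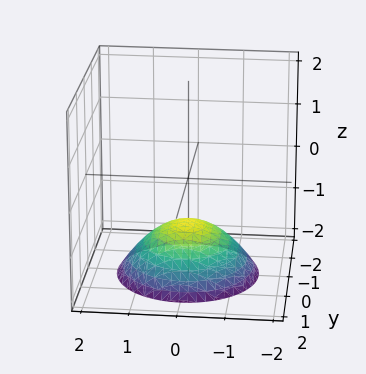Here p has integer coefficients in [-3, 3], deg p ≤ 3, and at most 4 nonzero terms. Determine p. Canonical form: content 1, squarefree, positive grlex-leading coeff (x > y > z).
x^2 + y^2 + 2*z + 2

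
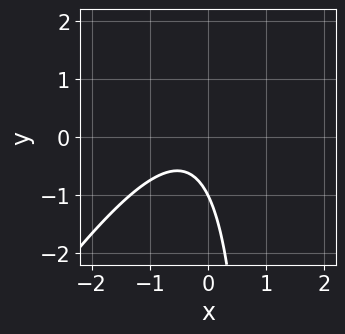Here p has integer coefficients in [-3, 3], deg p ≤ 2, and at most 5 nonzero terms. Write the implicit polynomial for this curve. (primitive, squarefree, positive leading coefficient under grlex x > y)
3*x^2 - 2*x*y + 2*x + 2*y + 2

The degree is 2 — no degree-1 curve has this shape.
Checking where it meets the axes: the curve avoids every integer x-axis point in the box; it meets the y-axis at y = -1 (among the integer gridlines).
Assembling these constraints gives the stated polynomial.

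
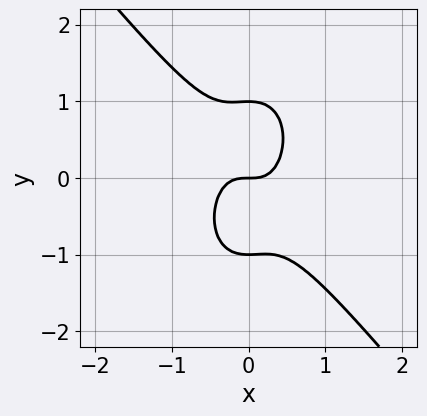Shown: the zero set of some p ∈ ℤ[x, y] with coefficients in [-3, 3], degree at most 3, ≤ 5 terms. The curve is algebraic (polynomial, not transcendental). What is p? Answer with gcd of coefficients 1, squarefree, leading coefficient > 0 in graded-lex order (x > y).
1. Degree: a generic line meets the curve in up to 3 points, so deg p = 3.
2. Observable constraints: the y-axis gridline crossings are at y ∈ {-1, 0, 1}; it meets the x-axis at x = 0 (among the integer gridlines).
3. Matching integer coefficients to the picture gives p.

3*x^3 + x^2*y + y^3 - y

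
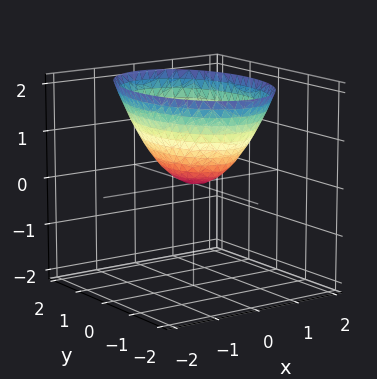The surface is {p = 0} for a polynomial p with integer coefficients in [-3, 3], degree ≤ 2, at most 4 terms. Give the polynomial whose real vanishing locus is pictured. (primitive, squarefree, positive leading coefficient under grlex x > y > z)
deg p = 2.
Symmetries: the x ↦ −x reflection is a symmetry, so x appears only in even powers; mirror symmetry y ↦ −y ⇒ only even powers of y.
From the axis intercepts and sections: one x-axis crossing is at x = 0; one y-axis crossing is at y = 0.
Assembling these constraints gives the stated polynomial.

2*x^2 + y^2 - 2*z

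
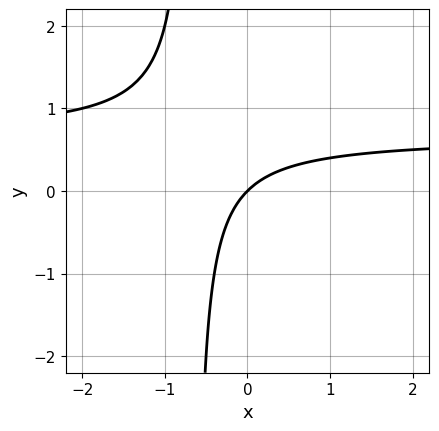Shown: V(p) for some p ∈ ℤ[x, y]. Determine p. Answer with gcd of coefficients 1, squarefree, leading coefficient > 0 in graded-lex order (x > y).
3*x*y - 2*x + 2*y

deg p = 2. The shape is more complex than any degree-1 curve.
Observable constraints: one x-axis crossing is at x = 0; one y-axis crossing is at y = 0.
Fitting integer coefficients to these (and the overall shape) gives p.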